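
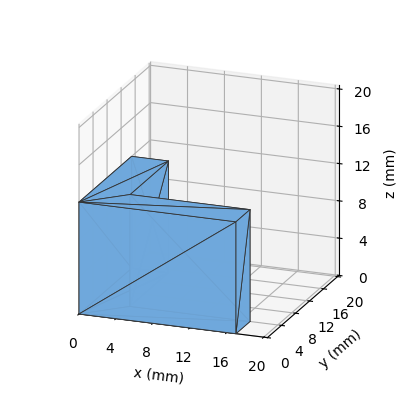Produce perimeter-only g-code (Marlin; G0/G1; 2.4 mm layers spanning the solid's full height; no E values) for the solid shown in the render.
Reading the render: the shape is an L-shaped prism: outer 17 × 15 mm, arm thicknesses ≈ 4 mm (horizontal) and 4 mm (vertical), extruded 12 mm in z (dimensions read to the nearest mm from the axis ticks). For the g-code, the solid's height is divided into equal slices at the stated Δz and each level perimeter traced with G1 moves after a G0 lift.

; perimeter-only toolpath
G21 ; units = mm
G90 ; absolute positioning
G28 ; home
; layer 1
G0 Z2.4
G0 X0.0 Y0.0
G1 X17.0 Y0.0
G1 X17.0 Y4.0
G1 X4.0 Y4.0
G1 X4.0 Y15.0
G1 X0.0 Y15.0
G1 X0.0 Y0.0
; layer 2
G0 Z4.8
G0 X0.0 Y0.0
G1 X17.0 Y0.0
G1 X17.0 Y4.0
G1 X4.0 Y4.0
G1 X4.0 Y15.0
G1 X0.0 Y15.0
G1 X0.0 Y0.0
; layer 3
G0 Z7.2
G0 X0.0 Y0.0
G1 X17.0 Y0.0
G1 X17.0 Y4.0
G1 X4.0 Y4.0
G1 X4.0 Y15.0
G1 X0.0 Y15.0
G1 X0.0 Y0.0
; layer 4
G0 Z9.6
G0 X0.0 Y0.0
G1 X17.0 Y0.0
G1 X17.0 Y4.0
G1 X4.0 Y4.0
G1 X4.0 Y15.0
G1 X0.0 Y15.0
G1 X0.0 Y0.0
; layer 5
G0 Z12.0
G0 X0.0 Y0.0
G1 X17.0 Y0.0
G1 X17.0 Y4.0
G1 X4.0 Y4.0
G1 X4.0 Y15.0
G1 X0.0 Y15.0
G1 X0.0 Y0.0
M2 ; end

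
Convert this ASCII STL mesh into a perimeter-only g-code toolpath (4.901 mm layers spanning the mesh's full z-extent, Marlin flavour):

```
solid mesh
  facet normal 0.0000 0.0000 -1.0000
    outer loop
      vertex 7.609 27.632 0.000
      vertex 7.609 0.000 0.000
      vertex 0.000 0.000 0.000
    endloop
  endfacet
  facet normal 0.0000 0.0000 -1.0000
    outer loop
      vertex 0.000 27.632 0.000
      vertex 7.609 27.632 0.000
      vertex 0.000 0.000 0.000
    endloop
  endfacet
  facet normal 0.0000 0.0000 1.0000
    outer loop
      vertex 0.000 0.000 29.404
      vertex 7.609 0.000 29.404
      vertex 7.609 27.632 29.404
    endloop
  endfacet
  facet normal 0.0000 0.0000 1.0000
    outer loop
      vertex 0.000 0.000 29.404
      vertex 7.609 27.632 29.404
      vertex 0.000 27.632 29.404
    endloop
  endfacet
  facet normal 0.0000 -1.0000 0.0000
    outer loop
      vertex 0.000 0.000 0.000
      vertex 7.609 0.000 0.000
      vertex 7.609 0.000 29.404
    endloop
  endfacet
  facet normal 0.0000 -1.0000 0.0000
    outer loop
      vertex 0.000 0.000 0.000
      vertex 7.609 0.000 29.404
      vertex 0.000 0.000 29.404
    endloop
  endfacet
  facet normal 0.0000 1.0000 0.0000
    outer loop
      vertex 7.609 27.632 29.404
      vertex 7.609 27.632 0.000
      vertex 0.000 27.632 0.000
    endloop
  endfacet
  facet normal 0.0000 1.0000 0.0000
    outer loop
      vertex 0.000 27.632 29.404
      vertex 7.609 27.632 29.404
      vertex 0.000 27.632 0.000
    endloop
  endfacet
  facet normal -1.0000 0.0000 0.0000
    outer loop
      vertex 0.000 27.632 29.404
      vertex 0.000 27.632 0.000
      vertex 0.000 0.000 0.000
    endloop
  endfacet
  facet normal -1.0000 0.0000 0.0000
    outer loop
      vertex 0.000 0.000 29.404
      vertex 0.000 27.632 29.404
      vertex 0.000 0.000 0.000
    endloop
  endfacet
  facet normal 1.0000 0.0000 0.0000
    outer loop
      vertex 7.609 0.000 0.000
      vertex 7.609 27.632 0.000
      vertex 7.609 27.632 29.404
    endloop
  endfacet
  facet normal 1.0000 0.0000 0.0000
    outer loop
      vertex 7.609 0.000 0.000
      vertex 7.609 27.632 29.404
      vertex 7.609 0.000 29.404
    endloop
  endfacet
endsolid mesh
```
; perimeter-only toolpath
G21 ; units = mm
G90 ; absolute positioning
G28 ; home
; layer 1
G0 Z4.901
G0 X0.000 Y0.000
G1 X7.609 Y0.000
G1 X7.609 Y27.632
G1 X0.000 Y27.632
G1 X0.000 Y0.000
; layer 2
G0 Z9.801
G0 X0.000 Y0.000
G1 X7.609 Y0.000
G1 X7.609 Y27.632
G1 X0.000 Y27.632
G1 X0.000 Y0.000
; layer 3
G0 Z14.702
G0 X0.000 Y0.000
G1 X7.609 Y0.000
G1 X7.609 Y27.632
G1 X0.000 Y27.632
G1 X0.000 Y0.000
; layer 4
G0 Z19.603
G0 X0.000 Y0.000
G1 X7.609 Y0.000
G1 X7.609 Y27.632
G1 X0.000 Y27.632
G1 X0.000 Y0.000
; layer 5
G0 Z24.503
G0 X0.000 Y0.000
G1 X7.609 Y0.000
G1 X7.609 Y27.632
G1 X0.000 Y27.632
G1 X0.000 Y0.000
; layer 6
G0 Z29.404
G0 X0.000 Y0.000
G1 X7.609 Y0.000
G1 X7.609 Y27.632
G1 X0.000 Y27.632
G1 X0.000 Y0.000
M2 ; end

The solid is a rectangular box, roughly 7.61 × 27.6 mm footprint and 29.4 mm tall. Slicing at Δz = 4.901 mm — 6 equal slices spanning the solid's height, so layer i sits at z = i·h/6 — gives 6 non-empty perimeters. Each is a 4-segment closed polygon; G0 lifts to the layer z and rapids to the start vertex, then G1 traces the edges.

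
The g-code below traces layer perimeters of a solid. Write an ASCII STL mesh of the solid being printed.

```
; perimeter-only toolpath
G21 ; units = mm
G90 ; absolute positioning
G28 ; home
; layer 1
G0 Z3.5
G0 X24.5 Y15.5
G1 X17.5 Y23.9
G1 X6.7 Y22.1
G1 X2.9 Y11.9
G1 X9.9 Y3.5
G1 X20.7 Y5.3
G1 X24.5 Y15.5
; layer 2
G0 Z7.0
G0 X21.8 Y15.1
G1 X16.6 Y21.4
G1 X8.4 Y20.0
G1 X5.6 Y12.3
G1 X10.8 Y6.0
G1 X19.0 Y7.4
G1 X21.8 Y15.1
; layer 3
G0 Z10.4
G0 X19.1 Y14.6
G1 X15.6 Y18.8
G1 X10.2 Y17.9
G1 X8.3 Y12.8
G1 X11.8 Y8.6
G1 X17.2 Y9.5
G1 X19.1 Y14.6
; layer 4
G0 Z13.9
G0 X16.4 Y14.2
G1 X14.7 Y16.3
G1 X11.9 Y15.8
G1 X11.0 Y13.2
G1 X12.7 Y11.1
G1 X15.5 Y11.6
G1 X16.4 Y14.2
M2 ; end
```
solid part
  facet normal 0.0000 0.0000 -1.0000
    outer loop
      vertex 4.9 24.2 0.0
      vertex 18.5 26.5 0.0
      vertex 27.2 16.0 0.0
    endloop
  endfacet
  facet normal 0.0000 0.0000 -1.0000
    outer loop
      vertex 0.2 11.4 0.0
      vertex 4.9 24.2 0.0
      vertex 27.2 16.0 0.0
    endloop
  endfacet
  facet normal 0.0000 0.0000 -1.0000
    outer loop
      vertex 8.9 0.9 0.0
      vertex 0.2 11.4 0.0
      vertex 27.2 16.0 0.0
    endloop
  endfacet
  facet normal 0.0000 0.0000 -1.0000
    outer loop
      vertex 22.5 3.2 0.0
      vertex 8.9 0.9 0.0
      vertex 27.2 16.0 0.0
    endloop
  endfacet
  facet normal 0.6362 0.5272 0.5633
    outer loop
      vertex 27.2 16.0 0.0
      vertex 18.5 26.5 0.0
      vertex 13.7 13.7 17.4
    endloop
  endfacet
  facet normal -0.1379 0.8156 0.5619
    outer loop
      vertex 18.5 26.5 0.0
      vertex 4.9 24.2 0.0
      vertex 13.7 13.7 17.4
    endloop
  endfacet
  facet normal -0.7753 0.2847 0.5639
    outer loop
      vertex 4.9 24.2 0.0
      vertex 0.2 11.4 0.0
      vertex 13.7 13.7 17.4
    endloop
  endfacet
  facet normal -0.6362 -0.5272 0.5633
    outer loop
      vertex 0.2 11.4 0.0
      vertex 8.9 0.9 0.0
      vertex 13.7 13.7 17.4
    endloop
  endfacet
  facet normal 0.1379 -0.8156 0.5619
    outer loop
      vertex 8.9 0.9 0.0
      vertex 22.5 3.2 0.0
      vertex 13.7 13.7 17.4
    endloop
  endfacet
  facet normal 0.7753 -0.2847 0.5639
    outer loop
      vertex 22.5 3.2 0.0
      vertex 27.2 16.0 0.0
      vertex 13.7 13.7 17.4
    endloop
  endfacet
endsolid part

The G0 Z moves step by Δz≈3.5 mm. The G1 loops shrink linearly with z, so the solid tapers from its base footprint up to z≈17.4. Closing with a flat bottom cap and the tapered top and triangulating gives 10 facets — a regular 6-sided pyramid, base circumscribed radius ≈ 13.7 mm, apex at z ≈ 17.4 mm.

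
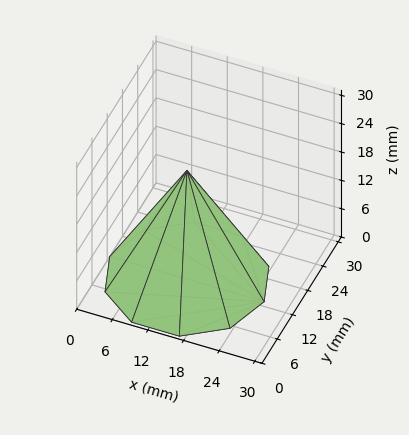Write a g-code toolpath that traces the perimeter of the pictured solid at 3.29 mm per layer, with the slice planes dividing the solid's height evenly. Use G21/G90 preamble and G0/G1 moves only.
Reading the render: the shape is a regular 10-sided pyramid, base circumscribed radius ≈ 13 mm, apex at z ≈ 23 mm (dimensions read to the nearest mm from the axis ticks). For the g-code, the solid's height is divided into equal slices at the stated Δz and each level perimeter traced with G1 moves after a G0 lift.

; perimeter-only toolpath
G21 ; units = mm
G90 ; absolute positioning
G28 ; home
; layer 1
G0 Z3.29
G0 X24.14 Y13.00
G1 X22.02 Y19.55
G1 X16.45 Y23.59
G1 X9.55 Y23.59
G1 X3.98 Y19.55
G1 X1.86 Y13.00
G1 X3.98 Y6.45
G1 X9.55 Y2.41
G1 X16.45 Y2.41
G1 X22.02 Y6.45
G1 X24.14 Y13.00
; layer 2
G0 Z6.57
G0 X22.29 Y13.00
G1 X20.51 Y18.46
G1 X15.87 Y21.83
G1 X10.13 Y21.83
G1 X5.49 Y18.46
G1 X3.71 Y13.00
G1 X5.49 Y7.54
G1 X10.13 Y4.17
G1 X15.87 Y4.17
G1 X20.51 Y7.54
G1 X22.29 Y13.00
; layer 3
G0 Z9.86
G0 X20.43 Y13.00
G1 X19.01 Y17.37
G1 X15.30 Y20.06
G1 X10.70 Y20.06
G1 X6.99 Y17.37
G1 X5.57 Y13.00
G1 X6.99 Y8.63
G1 X10.70 Y5.94
G1 X15.30 Y5.94
G1 X19.01 Y8.63
G1 X20.43 Y13.00
; layer 4
G0 Z13.14
G0 X18.57 Y13.00
G1 X17.51 Y16.27
G1 X14.72 Y18.30
G1 X11.28 Y18.30
G1 X8.49 Y16.27
G1 X7.43 Y13.00
G1 X8.49 Y9.73
G1 X11.28 Y7.70
G1 X14.72 Y7.70
G1 X17.51 Y9.73
G1 X18.57 Y13.00
; layer 5
G0 Z16.43
G0 X16.71 Y13.00
G1 X16.01 Y15.18
G1 X14.15 Y16.53
G1 X11.85 Y16.53
G1 X9.99 Y15.18
G1 X9.29 Y13.00
G1 X9.99 Y10.82
G1 X11.85 Y9.47
G1 X14.15 Y9.47
G1 X16.01 Y10.82
G1 X16.71 Y13.00
; layer 6
G0 Z19.71
G0 X14.86 Y13.00
G1 X14.50 Y14.09
G1 X13.57 Y14.77
G1 X12.43 Y14.77
G1 X11.50 Y14.09
G1 X11.14 Y13.00
G1 X11.50 Y11.91
G1 X12.43 Y11.23
G1 X13.57 Y11.23
G1 X14.50 Y11.91
G1 X14.86 Y13.00
M2 ; end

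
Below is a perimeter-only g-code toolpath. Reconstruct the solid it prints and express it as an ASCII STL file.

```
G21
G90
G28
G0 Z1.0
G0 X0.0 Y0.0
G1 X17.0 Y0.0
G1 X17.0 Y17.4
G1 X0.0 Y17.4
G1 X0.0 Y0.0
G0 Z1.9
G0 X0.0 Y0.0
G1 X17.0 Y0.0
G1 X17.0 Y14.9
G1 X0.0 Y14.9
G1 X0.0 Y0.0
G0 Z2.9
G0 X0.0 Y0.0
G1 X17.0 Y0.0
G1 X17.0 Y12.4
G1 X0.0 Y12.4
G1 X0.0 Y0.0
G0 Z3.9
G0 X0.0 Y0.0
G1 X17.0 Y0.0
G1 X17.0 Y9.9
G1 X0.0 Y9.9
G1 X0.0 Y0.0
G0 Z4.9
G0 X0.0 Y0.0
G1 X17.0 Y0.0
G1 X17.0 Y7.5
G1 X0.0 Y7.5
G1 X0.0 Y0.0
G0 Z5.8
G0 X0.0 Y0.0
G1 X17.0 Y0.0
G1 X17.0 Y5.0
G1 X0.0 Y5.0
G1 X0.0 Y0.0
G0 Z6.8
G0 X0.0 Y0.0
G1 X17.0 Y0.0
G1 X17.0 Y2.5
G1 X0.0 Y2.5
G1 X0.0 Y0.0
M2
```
solid part
  facet normal 0.0000 0.0000 -1.0000
    outer loop
      vertex 17.0 19.9 0.0
      vertex 17.0 0.0 0.0
      vertex 0.0 0.0 0.0
    endloop
  endfacet
  facet normal 0.0000 0.0000 -1.0000
    outer loop
      vertex 0.0 19.9 0.0
      vertex 17.0 19.9 0.0
      vertex 0.0 0.0 0.0
    endloop
  endfacet
  facet normal 0.0000 -1.0000 0.0000
    outer loop
      vertex 0.0 0.0 0.0
      vertex 17.0 0.0 0.0
      vertex 17.0 0.0 7.8
    endloop
  endfacet
  facet normal 0.0000 -1.0000 0.0000
    outer loop
      vertex 0.0 0.0 0.0
      vertex 17.0 0.0 7.8
      vertex 0.0 0.0 7.8
    endloop
  endfacet
  facet normal 0.0000 0.3649 0.9310
    outer loop
      vertex 0.0 0.0 7.8
      vertex 17.0 0.0 7.8
      vertex 17.0 19.9 0.0
    endloop
  endfacet
  facet normal 0.0000 0.3649 0.9310
    outer loop
      vertex 0.0 0.0 7.8
      vertex 17.0 19.9 0.0
      vertex 0.0 19.9 0.0
    endloop
  endfacet
  facet normal -1.0000 0.0000 0.0000
    outer loop
      vertex 0.0 0.0 7.8
      vertex 0.0 19.9 0.0
      vertex 0.0 0.0 0.0
    endloop
  endfacet
  facet normal 1.0000 0.0000 0.0000
    outer loop
      vertex 17.0 0.0 0.0
      vertex 17.0 19.9 0.0
      vertex 17.0 0.0 7.8
    endloop
  endfacet
endsolid part

The G0 Z moves step by Δz≈1.0 mm. The G1 loops shrink linearly with z, so the solid tapers from its base footprint up to z≈7.8. Closing with a flat bottom cap and the tapered top and triangulating gives 8 facets — a wedge (ramp): 17 × 19.9 mm base, rising to 7.8 mm along the y=0 edge and sloping linearly to z=0 at y=19.9.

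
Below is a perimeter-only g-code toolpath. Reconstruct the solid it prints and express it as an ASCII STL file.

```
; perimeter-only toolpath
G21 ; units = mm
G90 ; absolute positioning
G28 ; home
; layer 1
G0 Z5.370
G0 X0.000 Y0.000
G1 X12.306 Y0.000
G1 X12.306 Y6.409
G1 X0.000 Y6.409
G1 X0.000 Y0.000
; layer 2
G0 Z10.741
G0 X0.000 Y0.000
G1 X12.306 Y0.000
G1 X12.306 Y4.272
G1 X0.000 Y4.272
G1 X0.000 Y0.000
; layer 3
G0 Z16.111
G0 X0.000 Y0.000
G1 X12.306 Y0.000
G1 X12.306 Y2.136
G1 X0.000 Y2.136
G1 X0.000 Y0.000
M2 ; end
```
solid part
  facet normal 0.0000 0.0000 -1.0000
    outer loop
      vertex 12.306 8.545 0.000
      vertex 12.306 0.000 0.000
      vertex 0.000 0.000 0.000
    endloop
  endfacet
  facet normal 0.0000 0.0000 -1.0000
    outer loop
      vertex 0.000 8.545 0.000
      vertex 12.306 8.545 0.000
      vertex 0.000 0.000 0.000
    endloop
  endfacet
  facet normal 0.0000 -1.0000 0.0000
    outer loop
      vertex 0.000 0.000 0.000
      vertex 12.306 0.000 0.000
      vertex 12.306 0.000 21.481
    endloop
  endfacet
  facet normal 0.0000 -1.0000 0.0000
    outer loop
      vertex 0.000 0.000 0.000
      vertex 12.306 0.000 21.481
      vertex 0.000 0.000 21.481
    endloop
  endfacet
  facet normal 0.0000 0.9292 0.3696
    outer loop
      vertex 0.000 0.000 21.481
      vertex 12.306 0.000 21.481
      vertex 12.306 8.545 0.000
    endloop
  endfacet
  facet normal 0.0000 0.9292 0.3696
    outer loop
      vertex 0.000 0.000 21.481
      vertex 12.306 8.545 0.000
      vertex 0.000 8.545 0.000
    endloop
  endfacet
  facet normal -1.0000 0.0000 0.0000
    outer loop
      vertex 0.000 0.000 21.481
      vertex 0.000 8.545 0.000
      vertex 0.000 0.000 0.000
    endloop
  endfacet
  facet normal 1.0000 0.0000 0.0000
    outer loop
      vertex 12.306 0.000 0.000
      vertex 12.306 8.545 0.000
      vertex 12.306 0.000 21.481
    endloop
  endfacet
endsolid part

The G0 Z moves step by Δz≈5.370 mm. The G1 loops shrink linearly with z, so the solid tapers from its base footprint up to z≈21.5. Closing with a flat bottom cap and the tapered top and triangulating gives 8 facets — a wedge (ramp): 12.3 × 8.54 mm base, rising to 21.5 mm along the y=0 edge and sloping linearly to z=0 at y=8.54.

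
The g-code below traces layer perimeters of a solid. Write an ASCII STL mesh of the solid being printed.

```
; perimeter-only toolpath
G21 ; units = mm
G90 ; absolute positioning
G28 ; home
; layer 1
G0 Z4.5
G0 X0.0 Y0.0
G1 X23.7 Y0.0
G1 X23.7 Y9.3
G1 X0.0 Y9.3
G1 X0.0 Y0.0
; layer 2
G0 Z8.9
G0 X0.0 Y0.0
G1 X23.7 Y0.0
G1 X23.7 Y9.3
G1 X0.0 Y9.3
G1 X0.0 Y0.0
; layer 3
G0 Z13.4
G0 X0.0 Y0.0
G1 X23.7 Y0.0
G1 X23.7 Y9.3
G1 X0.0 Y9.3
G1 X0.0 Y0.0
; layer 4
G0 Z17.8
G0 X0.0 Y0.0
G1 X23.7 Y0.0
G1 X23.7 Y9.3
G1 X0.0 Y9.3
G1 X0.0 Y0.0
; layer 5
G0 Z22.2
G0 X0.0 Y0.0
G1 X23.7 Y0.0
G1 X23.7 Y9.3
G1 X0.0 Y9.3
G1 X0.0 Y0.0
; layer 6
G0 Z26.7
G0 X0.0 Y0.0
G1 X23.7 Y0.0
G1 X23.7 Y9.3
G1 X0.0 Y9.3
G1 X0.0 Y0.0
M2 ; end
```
solid part
  facet normal 0.0000 0.0000 -1.0000
    outer loop
      vertex 23.7 9.3 0.0
      vertex 23.7 0.0 0.0
      vertex 0.0 0.0 0.0
    endloop
  endfacet
  facet normal 0.0000 0.0000 -1.0000
    outer loop
      vertex 0.0 9.3 0.0
      vertex 23.7 9.3 0.0
      vertex 0.0 0.0 0.0
    endloop
  endfacet
  facet normal 0.0000 0.0000 1.0000
    outer loop
      vertex 0.0 0.0 26.7
      vertex 23.7 0.0 26.7
      vertex 23.7 9.3 26.7
    endloop
  endfacet
  facet normal 0.0000 0.0000 1.0000
    outer loop
      vertex 0.0 0.0 26.7
      vertex 23.7 9.3 26.7
      vertex 0.0 9.3 26.7
    endloop
  endfacet
  facet normal 0.0000 -1.0000 0.0000
    outer loop
      vertex 0.0 0.0 0.0
      vertex 23.7 0.0 0.0
      vertex 23.7 0.0 26.7
    endloop
  endfacet
  facet normal 0.0000 -1.0000 0.0000
    outer loop
      vertex 0.0 0.0 0.0
      vertex 23.7 0.0 26.7
      vertex 0.0 0.0 26.7
    endloop
  endfacet
  facet normal 0.0000 1.0000 0.0000
    outer loop
      vertex 23.7 9.3 26.7
      vertex 23.7 9.3 0.0
      vertex 0.0 9.3 0.0
    endloop
  endfacet
  facet normal 0.0000 1.0000 0.0000
    outer loop
      vertex 0.0 9.3 26.7
      vertex 23.7 9.3 26.7
      vertex 0.0 9.3 0.0
    endloop
  endfacet
  facet normal -1.0000 0.0000 0.0000
    outer loop
      vertex 0.0 9.3 26.7
      vertex 0.0 9.3 0.0
      vertex 0.0 0.0 0.0
    endloop
  endfacet
  facet normal -1.0000 0.0000 0.0000
    outer loop
      vertex 0.0 0.0 26.7
      vertex 0.0 9.3 26.7
      vertex 0.0 0.0 0.0
    endloop
  endfacet
  facet normal 1.0000 0.0000 0.0000
    outer loop
      vertex 23.7 0.0 0.0
      vertex 23.7 9.3 0.0
      vertex 23.7 9.3 26.7
    endloop
  endfacet
  facet normal 1.0000 0.0000 0.0000
    outer loop
      vertex 23.7 0.0 0.0
      vertex 23.7 9.3 26.7
      vertex 23.7 0.0 26.7
    endloop
  endfacet
endsolid part

The G0 Z moves step by Δz≈4.5 mm. Every layer's G1 loop is the same polygon, so the solid is a straight extrusion of it from z=0 to z≈26.7. Closing with flat bottom and top caps and triangulating gives 12 facets — a rectangular box, roughly 23.7 × 9.3 mm footprint and 26.7 mm tall.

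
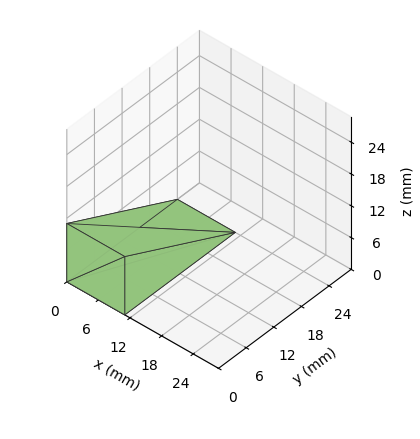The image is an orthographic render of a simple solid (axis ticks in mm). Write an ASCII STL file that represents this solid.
Reading the render: the shape is a wedge (ramp): 11 × 24 mm base, rising to 11 mm along the y=0 edge and sloping linearly to z=0 at y=24 (dimensions read to the nearest mm from the axis ticks). For the STL, each face is triangulated and given an outward normal.

solid part
  facet normal 0.0000 0.0000 -1.0000
    outer loop
      vertex 11.000 24.000 0.000
      vertex 11.000 0.000 0.000
      vertex 0.000 0.000 0.000
    endloop
  endfacet
  facet normal 0.0000 0.0000 -1.0000
    outer loop
      vertex 0.000 24.000 0.000
      vertex 11.000 24.000 0.000
      vertex 0.000 0.000 0.000
    endloop
  endfacet
  facet normal 0.0000 -1.0000 0.0000
    outer loop
      vertex 0.000 0.000 0.000
      vertex 11.000 0.000 0.000
      vertex 11.000 0.000 11.000
    endloop
  endfacet
  facet normal 0.0000 -1.0000 0.0000
    outer loop
      vertex 0.000 0.000 0.000
      vertex 11.000 0.000 11.000
      vertex 0.000 0.000 11.000
    endloop
  endfacet
  facet normal 0.0000 0.4167 0.9091
    outer loop
      vertex 0.000 0.000 11.000
      vertex 11.000 0.000 11.000
      vertex 11.000 24.000 0.000
    endloop
  endfacet
  facet normal 0.0000 0.4167 0.9091
    outer loop
      vertex 0.000 0.000 11.000
      vertex 11.000 24.000 0.000
      vertex 0.000 24.000 0.000
    endloop
  endfacet
  facet normal -1.0000 0.0000 0.0000
    outer loop
      vertex 0.000 0.000 11.000
      vertex 0.000 24.000 0.000
      vertex 0.000 0.000 0.000
    endloop
  endfacet
  facet normal 1.0000 0.0000 0.0000
    outer loop
      vertex 11.000 0.000 0.000
      vertex 11.000 24.000 0.000
      vertex 11.000 0.000 11.000
    endloop
  endfacet
endsolid part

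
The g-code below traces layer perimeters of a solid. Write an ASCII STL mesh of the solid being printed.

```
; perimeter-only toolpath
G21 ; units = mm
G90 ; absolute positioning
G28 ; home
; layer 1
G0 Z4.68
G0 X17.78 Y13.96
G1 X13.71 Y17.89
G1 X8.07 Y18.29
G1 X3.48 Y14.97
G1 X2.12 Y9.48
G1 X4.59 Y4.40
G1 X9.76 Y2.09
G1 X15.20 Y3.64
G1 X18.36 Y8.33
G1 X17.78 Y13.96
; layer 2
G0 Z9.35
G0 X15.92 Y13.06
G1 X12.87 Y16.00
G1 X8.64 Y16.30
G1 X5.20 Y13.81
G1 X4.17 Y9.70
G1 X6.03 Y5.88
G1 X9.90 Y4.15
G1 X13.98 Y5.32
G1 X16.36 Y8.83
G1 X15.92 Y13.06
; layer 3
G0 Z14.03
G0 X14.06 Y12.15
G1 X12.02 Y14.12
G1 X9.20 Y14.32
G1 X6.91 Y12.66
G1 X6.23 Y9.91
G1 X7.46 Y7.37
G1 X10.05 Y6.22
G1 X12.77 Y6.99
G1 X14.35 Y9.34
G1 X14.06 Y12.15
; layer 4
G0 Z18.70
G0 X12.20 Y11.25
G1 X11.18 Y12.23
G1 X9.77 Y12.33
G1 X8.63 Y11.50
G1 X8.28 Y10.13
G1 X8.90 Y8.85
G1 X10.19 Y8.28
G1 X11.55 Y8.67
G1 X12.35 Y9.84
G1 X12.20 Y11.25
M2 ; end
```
solid part
  facet normal 0.0000 0.0000 -1.0000
    outer loop
      vertex 7.50 20.28 0.00
      vertex 14.55 19.78 0.00
      vertex 19.64 14.87 0.00
    endloop
  endfacet
  facet normal 0.0000 0.0000 -1.0000
    outer loop
      vertex 1.77 16.13 0.00
      vertex 7.50 20.28 0.00
      vertex 19.64 14.87 0.00
    endloop
  endfacet
  facet normal 0.0000 0.0000 -1.0000
    outer loop
      vertex 0.06 9.27 0.00
      vertex 1.77 16.13 0.00
      vertex 19.64 14.87 0.00
    endloop
  endfacet
  facet normal 0.0000 0.0000 -1.0000
    outer loop
      vertex 3.15 2.91 0.00
      vertex 0.06 9.27 0.00
      vertex 19.64 14.87 0.00
    endloop
  endfacet
  facet normal 0.0000 0.0000 -1.0000
    outer loop
      vertex 9.61 0.03 0.00
      vertex 3.15 2.91 0.00
      vertex 19.64 14.87 0.00
    endloop
  endfacet
  facet normal 0.0000 0.0000 -1.0000
    outer loop
      vertex 16.41 1.97 0.00
      vertex 9.61 0.03 0.00
      vertex 19.64 14.87 0.00
    endloop
  endfacet
  facet normal 0.0000 0.0000 -1.0000
    outer loop
      vertex 20.37 7.83 0.00
      vertex 16.41 1.97 0.00
      vertex 19.64 14.87 0.00
    endloop
  endfacet
  facet normal 0.6411 0.6646 0.3838
    outer loop
      vertex 19.64 14.87 0.00
      vertex 14.55 19.78 0.00
      vertex 10.34 10.34 23.38
    endloop
  endfacet
  facet normal 0.0653 0.9211 0.3837
    outer loop
      vertex 14.55 19.78 0.00
      vertex 7.50 20.28 0.00
      vertex 10.34 10.34 23.38
    endloop
  endfacet
  facet normal -0.5417 0.7479 0.3838
    outer loop
      vertex 7.50 20.28 0.00
      vertex 1.77 16.13 0.00
      vertex 10.34 10.34 23.38
    endloop
  endfacet
  facet normal -0.8960 0.2234 0.3838
    outer loop
      vertex 1.77 16.13 0.00
      vertex 0.06 9.27 0.00
      vertex 10.34 10.34 23.38
    endloop
  endfacet
  facet normal -0.8306 -0.4036 0.3837
    outer loop
      vertex 0.06 9.27 0.00
      vertex 3.15 2.91 0.00
      vertex 10.34 10.34 23.38
    endloop
  endfacet
  facet normal -0.3760 -0.8434 0.3837
    outer loop
      vertex 3.15 2.91 0.00
      vertex 9.61 0.03 0.00
      vertex 10.34 10.34 23.38
    endloop
  endfacet
  facet normal 0.2533 -0.8880 0.3837
    outer loop
      vertex 9.61 0.03 0.00
      vertex 16.41 1.97 0.00
      vertex 10.34 10.34 23.38
    endloop
  endfacet
  facet normal 0.7651 -0.5170 0.3837
    outer loop
      vertex 16.41 1.97 0.00
      vertex 20.37 7.83 0.00
      vertex 10.34 10.34 23.38
    endloop
  endfacet
  facet normal 0.9185 0.0952 0.3838
    outer loop
      vertex 20.37 7.83 0.00
      vertex 19.64 14.87 0.00
      vertex 10.34 10.34 23.38
    endloop
  endfacet
endsolid part

The G0 Z moves step by Δz≈4.68 mm. The G1 loops shrink linearly with z, so the solid tapers from its base footprint up to z≈23.4. Closing with a flat bottom cap and the tapered top and triangulating gives 16 facets — a regular 9-sided pyramid, base circumscribed radius ≈ 10.3 mm, apex at z ≈ 23.4 mm.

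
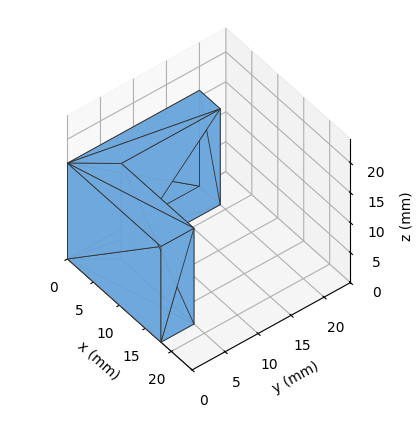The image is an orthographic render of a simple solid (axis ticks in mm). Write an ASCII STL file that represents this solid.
Reading the render: the shape is an L-shaped prism: outer 18 × 20 mm, arm thicknesses ≈ 5 mm (horizontal) and 4 mm (vertical), extruded 16 mm in z (dimensions read to the nearest mm from the axis ticks). For the STL, each face is triangulated and given an outward normal.

solid part
  facet normal 0.0000 0.0000 -1.0000
    outer loop
      vertex 18.0 5.0 0.0
      vertex 18.0 0.0 0.0
      vertex 0.0 0.0 0.0
    endloop
  endfacet
  facet normal 0.0000 0.0000 -1.0000
    outer loop
      vertex 4.0 5.0 0.0
      vertex 18.0 5.0 0.0
      vertex 0.0 0.0 0.0
    endloop
  endfacet
  facet normal 0.0000 0.0000 -1.0000
    outer loop
      vertex 4.0 20.0 0.0
      vertex 4.0 5.0 0.0
      vertex 0.0 0.0 0.0
    endloop
  endfacet
  facet normal 0.0000 0.0000 -1.0000
    outer loop
      vertex 0.0 20.0 0.0
      vertex 4.0 20.0 0.0
      vertex 0.0 0.0 0.0
    endloop
  endfacet
  facet normal 0.0000 0.0000 1.0000
    outer loop
      vertex 0.0 0.0 16.0
      vertex 18.0 0.0 16.0
      vertex 18.0 5.0 16.0
    endloop
  endfacet
  facet normal 0.0000 0.0000 1.0000
    outer loop
      vertex 0.0 0.0 16.0
      vertex 18.0 5.0 16.0
      vertex 4.0 5.0 16.0
    endloop
  endfacet
  facet normal 0.0000 0.0000 1.0000
    outer loop
      vertex 0.0 0.0 16.0
      vertex 4.0 5.0 16.0
      vertex 4.0 20.0 16.0
    endloop
  endfacet
  facet normal 0.0000 0.0000 1.0000
    outer loop
      vertex 0.0 0.0 16.0
      vertex 4.0 20.0 16.0
      vertex 0.0 20.0 16.0
    endloop
  endfacet
  facet normal 0.0000 -1.0000 0.0000
    outer loop
      vertex 0.0 0.0 0.0
      vertex 18.0 0.0 0.0
      vertex 18.0 0.0 16.0
    endloop
  endfacet
  facet normal 0.0000 -1.0000 0.0000
    outer loop
      vertex 0.0 0.0 0.0
      vertex 18.0 0.0 16.0
      vertex 0.0 0.0 16.0
    endloop
  endfacet
  facet normal 1.0000 0.0000 0.0000
    outer loop
      vertex 18.0 0.0 0.0
      vertex 18.0 5.0 0.0
      vertex 18.0 5.0 16.0
    endloop
  endfacet
  facet normal 1.0000 0.0000 0.0000
    outer loop
      vertex 18.0 0.0 0.0
      vertex 18.0 5.0 16.0
      vertex 18.0 0.0 16.0
    endloop
  endfacet
  facet normal 0.0000 1.0000 0.0000
    outer loop
      vertex 18.0 5.0 0.0
      vertex 4.0 5.0 0.0
      vertex 4.0 5.0 16.0
    endloop
  endfacet
  facet normal 0.0000 1.0000 0.0000
    outer loop
      vertex 18.0 5.0 0.0
      vertex 4.0 5.0 16.0
      vertex 18.0 5.0 16.0
    endloop
  endfacet
  facet normal 1.0000 0.0000 0.0000
    outer loop
      vertex 4.0 5.0 0.0
      vertex 4.0 20.0 0.0
      vertex 4.0 20.0 16.0
    endloop
  endfacet
  facet normal 1.0000 0.0000 0.0000
    outer loop
      vertex 4.0 5.0 0.0
      vertex 4.0 20.0 16.0
      vertex 4.0 5.0 16.0
    endloop
  endfacet
  facet normal 0.0000 1.0000 0.0000
    outer loop
      vertex 4.0 20.0 0.0
      vertex 0.0 20.0 0.0
      vertex 0.0 20.0 16.0
    endloop
  endfacet
  facet normal 0.0000 1.0000 0.0000
    outer loop
      vertex 4.0 20.0 0.0
      vertex 0.0 20.0 16.0
      vertex 4.0 20.0 16.0
    endloop
  endfacet
  facet normal -1.0000 0.0000 0.0000
    outer loop
      vertex 0.0 20.0 0.0
      vertex 0.0 0.0 0.0
      vertex 0.0 0.0 16.0
    endloop
  endfacet
  facet normal -1.0000 0.0000 0.0000
    outer loop
      vertex 0.0 20.0 0.0
      vertex 0.0 0.0 16.0
      vertex 0.0 20.0 16.0
    endloop
  endfacet
endsolid part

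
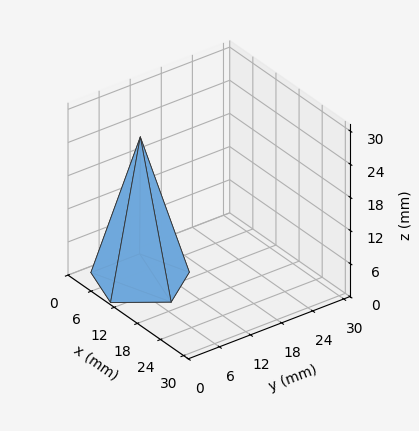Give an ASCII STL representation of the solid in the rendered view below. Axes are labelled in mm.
Reading the render: the shape is a regular 5-sided pyramid, base circumscribed radius ≈ 8 mm, apex at z ≈ 26 mm (dimensions read to the nearest mm from the axis ticks). For the STL, each face is triangulated and given an outward normal.

solid part
  facet normal 0.0000 0.0000 -1.0000
    outer loop
      vertex 1.5 12.7 0.0
      vertex 10.5 15.6 0.0
      vertex 16.0 8.0 0.0
    endloop
  endfacet
  facet normal 0.0000 0.0000 -1.0000
    outer loop
      vertex 1.5 3.3 0.0
      vertex 1.5 12.7 0.0
      vertex 16.0 8.0 0.0
    endloop
  endfacet
  facet normal 0.0000 0.0000 -1.0000
    outer loop
      vertex 10.5 0.4 0.0
      vertex 1.5 3.3 0.0
      vertex 16.0 8.0 0.0
    endloop
  endfacet
  facet normal 0.7861 0.5689 0.2419
    outer loop
      vertex 16.0 8.0 0.0
      vertex 10.5 15.6 0.0
      vertex 8.0 8.0 26.0
    endloop
  endfacet
  facet normal -0.2976 0.9237 0.2414
    outer loop
      vertex 10.5 15.6 0.0
      vertex 1.5 12.7 0.0
      vertex 8.0 8.0 26.0
    endloop
  endfacet
  facet normal -0.9701 0.0000 0.2425
    outer loop
      vertex 1.5 12.7 0.0
      vertex 1.5 3.3 0.0
      vertex 8.0 8.0 26.0
    endloop
  endfacet
  facet normal -0.2976 -0.9237 0.2414
    outer loop
      vertex 1.5 3.3 0.0
      vertex 10.5 0.4 0.0
      vertex 8.0 8.0 26.0
    endloop
  endfacet
  facet normal 0.7861 -0.5689 0.2419
    outer loop
      vertex 10.5 0.4 0.0
      vertex 16.0 8.0 0.0
      vertex 8.0 8.0 26.0
    endloop
  endfacet
endsolid part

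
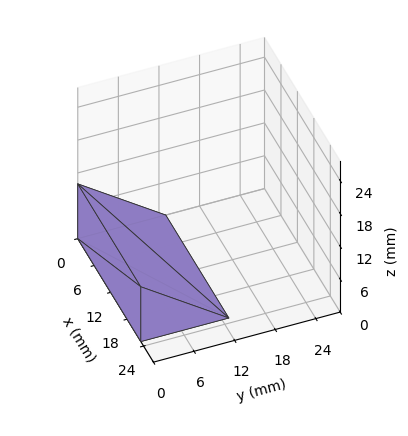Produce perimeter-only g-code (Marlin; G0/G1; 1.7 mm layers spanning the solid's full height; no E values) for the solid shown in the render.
Reading the render: the shape is a wedge (ramp): 23 × 13 mm base, rising to 10 mm along the y=0 edge and sloping linearly to z=0 at y=13 (dimensions read to the nearest mm from the axis ticks). For the g-code, the solid's height is divided into equal slices at the stated Δz and each level perimeter traced with G1 moves after a G0 lift.

; perimeter-only toolpath
G21 ; units = mm
G90 ; absolute positioning
G28 ; home
; layer 1
G0 Z1.7
G0 X0.0 Y0.0
G1 X23.0 Y0.0
G1 X23.0 Y10.8
G1 X0.0 Y10.8
G1 X0.0 Y0.0
; layer 2
G0 Z3.3
G0 X0.0 Y0.0
G1 X23.0 Y0.0
G1 X23.0 Y8.7
G1 X0.0 Y8.7
G1 X0.0 Y0.0
; layer 3
G0 Z5.0
G0 X0.0 Y0.0
G1 X23.0 Y0.0
G1 X23.0 Y6.5
G1 X0.0 Y6.5
G1 X0.0 Y0.0
; layer 4
G0 Z6.7
G0 X0.0 Y0.0
G1 X23.0 Y0.0
G1 X23.0 Y4.3
G1 X0.0 Y4.3
G1 X0.0 Y0.0
; layer 5
G0 Z8.3
G0 X0.0 Y0.0
G1 X23.0 Y0.0
G1 X23.0 Y2.2
G1 X0.0 Y2.2
G1 X0.0 Y0.0
M2 ; end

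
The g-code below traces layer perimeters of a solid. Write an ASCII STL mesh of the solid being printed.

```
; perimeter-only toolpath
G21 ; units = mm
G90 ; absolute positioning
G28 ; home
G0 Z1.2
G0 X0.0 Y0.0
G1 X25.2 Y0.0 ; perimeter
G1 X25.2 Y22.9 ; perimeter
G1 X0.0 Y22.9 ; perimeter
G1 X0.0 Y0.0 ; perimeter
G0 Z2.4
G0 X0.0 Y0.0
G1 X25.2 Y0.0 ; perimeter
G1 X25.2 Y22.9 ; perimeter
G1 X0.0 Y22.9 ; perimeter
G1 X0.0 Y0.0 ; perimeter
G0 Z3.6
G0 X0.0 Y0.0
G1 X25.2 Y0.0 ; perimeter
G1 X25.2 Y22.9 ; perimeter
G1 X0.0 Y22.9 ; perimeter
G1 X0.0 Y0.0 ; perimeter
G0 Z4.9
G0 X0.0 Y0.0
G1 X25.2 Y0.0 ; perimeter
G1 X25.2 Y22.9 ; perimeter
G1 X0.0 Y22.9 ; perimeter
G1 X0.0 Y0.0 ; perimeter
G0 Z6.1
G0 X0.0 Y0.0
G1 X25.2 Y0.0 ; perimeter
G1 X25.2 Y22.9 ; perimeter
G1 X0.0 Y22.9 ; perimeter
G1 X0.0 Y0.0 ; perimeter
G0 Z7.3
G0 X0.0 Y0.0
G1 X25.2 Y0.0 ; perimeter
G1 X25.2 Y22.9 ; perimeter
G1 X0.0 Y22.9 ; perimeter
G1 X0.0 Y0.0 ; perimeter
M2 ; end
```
solid part
  facet normal 0.0000 0.0000 -1.0000
    outer loop
      vertex 25.2 22.9 0.0
      vertex 25.2 0.0 0.0
      vertex 0.0 0.0 0.0
    endloop
  endfacet
  facet normal 0.0000 0.0000 -1.0000
    outer loop
      vertex 0.0 22.9 0.0
      vertex 25.2 22.9 0.0
      vertex 0.0 0.0 0.0
    endloop
  endfacet
  facet normal 0.0000 0.0000 1.0000
    outer loop
      vertex 0.0 0.0 7.3
      vertex 25.2 0.0 7.3
      vertex 25.2 22.9 7.3
    endloop
  endfacet
  facet normal 0.0000 0.0000 1.0000
    outer loop
      vertex 0.0 0.0 7.3
      vertex 25.2 22.9 7.3
      vertex 0.0 22.9 7.3
    endloop
  endfacet
  facet normal 0.0000 -1.0000 0.0000
    outer loop
      vertex 0.0 0.0 0.0
      vertex 25.2 0.0 0.0
      vertex 25.2 0.0 7.3
    endloop
  endfacet
  facet normal 0.0000 -1.0000 0.0000
    outer loop
      vertex 0.0 0.0 0.0
      vertex 25.2 0.0 7.3
      vertex 0.0 0.0 7.3
    endloop
  endfacet
  facet normal 0.0000 1.0000 0.0000
    outer loop
      vertex 25.2 22.9 7.3
      vertex 25.2 22.9 0.0
      vertex 0.0 22.9 0.0
    endloop
  endfacet
  facet normal 0.0000 1.0000 0.0000
    outer loop
      vertex 0.0 22.9 7.3
      vertex 25.2 22.9 7.3
      vertex 0.0 22.9 0.0
    endloop
  endfacet
  facet normal -1.0000 0.0000 0.0000
    outer loop
      vertex 0.0 22.9 7.3
      vertex 0.0 22.9 0.0
      vertex 0.0 0.0 0.0
    endloop
  endfacet
  facet normal -1.0000 0.0000 0.0000
    outer loop
      vertex 0.0 0.0 7.3
      vertex 0.0 22.9 7.3
      vertex 0.0 0.0 0.0
    endloop
  endfacet
  facet normal 1.0000 0.0000 0.0000
    outer loop
      vertex 25.2 0.0 0.0
      vertex 25.2 22.9 0.0
      vertex 25.2 22.9 7.3
    endloop
  endfacet
  facet normal 1.0000 0.0000 0.0000
    outer loop
      vertex 25.2 0.0 0.0
      vertex 25.2 22.9 7.3
      vertex 25.2 0.0 7.3
    endloop
  endfacet
endsolid part

The G0 Z moves step by Δz≈1.2 mm. Every layer's G1 loop is the same polygon, so the solid is a straight extrusion of it from z=0 to z≈7.3. Closing with flat bottom and top caps and triangulating gives 12 facets — a rectangular box, roughly 25.2 × 22.9 mm footprint and 7.3 mm tall.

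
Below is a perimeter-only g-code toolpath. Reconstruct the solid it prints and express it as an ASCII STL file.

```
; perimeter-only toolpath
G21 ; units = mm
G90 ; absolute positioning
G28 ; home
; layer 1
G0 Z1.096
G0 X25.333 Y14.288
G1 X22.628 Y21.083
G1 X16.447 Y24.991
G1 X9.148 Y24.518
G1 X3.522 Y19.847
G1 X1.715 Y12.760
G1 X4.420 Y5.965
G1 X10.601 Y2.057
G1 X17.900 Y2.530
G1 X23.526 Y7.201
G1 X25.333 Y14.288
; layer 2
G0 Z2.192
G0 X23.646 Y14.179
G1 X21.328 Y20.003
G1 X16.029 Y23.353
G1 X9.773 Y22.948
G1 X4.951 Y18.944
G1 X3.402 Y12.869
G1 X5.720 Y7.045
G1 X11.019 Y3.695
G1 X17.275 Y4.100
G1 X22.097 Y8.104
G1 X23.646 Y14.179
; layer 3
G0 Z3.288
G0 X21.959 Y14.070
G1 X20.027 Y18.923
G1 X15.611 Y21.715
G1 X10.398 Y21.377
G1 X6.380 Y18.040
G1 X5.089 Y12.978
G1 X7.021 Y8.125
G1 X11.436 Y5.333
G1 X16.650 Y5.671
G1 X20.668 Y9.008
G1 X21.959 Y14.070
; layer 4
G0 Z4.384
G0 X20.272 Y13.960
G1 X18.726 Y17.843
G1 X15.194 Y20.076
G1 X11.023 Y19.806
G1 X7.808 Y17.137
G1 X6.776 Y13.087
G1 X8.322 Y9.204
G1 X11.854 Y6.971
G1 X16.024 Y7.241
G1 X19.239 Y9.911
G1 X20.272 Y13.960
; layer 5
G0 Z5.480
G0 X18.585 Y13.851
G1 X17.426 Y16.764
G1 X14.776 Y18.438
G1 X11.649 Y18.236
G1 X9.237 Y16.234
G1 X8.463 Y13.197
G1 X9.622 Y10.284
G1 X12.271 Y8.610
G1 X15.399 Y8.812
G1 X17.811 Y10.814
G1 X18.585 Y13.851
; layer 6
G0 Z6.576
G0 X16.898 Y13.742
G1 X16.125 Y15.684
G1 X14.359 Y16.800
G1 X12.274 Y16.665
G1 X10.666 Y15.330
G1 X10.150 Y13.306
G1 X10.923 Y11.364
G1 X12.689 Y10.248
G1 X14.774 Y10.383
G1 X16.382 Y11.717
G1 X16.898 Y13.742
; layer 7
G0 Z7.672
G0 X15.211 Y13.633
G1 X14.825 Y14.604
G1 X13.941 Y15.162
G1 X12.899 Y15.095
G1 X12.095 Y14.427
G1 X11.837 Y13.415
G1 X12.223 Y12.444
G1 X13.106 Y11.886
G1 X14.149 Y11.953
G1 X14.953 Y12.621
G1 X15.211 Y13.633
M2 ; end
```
solid part
  facet normal 0.0000 0.0000 -1.0000
    outer loop
      vertex 16.864 26.629 0.000
      vertex 23.929 22.163 0.000
      vertex 27.020 14.397 0.000
    endloop
  endfacet
  facet normal 0.0000 0.0000 -1.0000
    outer loop
      vertex 8.523 26.089 0.000
      vertex 16.864 26.629 0.000
      vertex 27.020 14.397 0.000
    endloop
  endfacet
  facet normal 0.0000 0.0000 -1.0000
    outer loop
      vertex 2.093 20.750 0.000
      vertex 8.523 26.089 0.000
      vertex 27.020 14.397 0.000
    endloop
  endfacet
  facet normal 0.0000 0.0000 -1.0000
    outer loop
      vertex 0.028 12.651 0.000
      vertex 2.093 20.750 0.000
      vertex 27.020 14.397 0.000
    endloop
  endfacet
  facet normal 0.0000 0.0000 -1.0000
    outer loop
      vertex 3.119 4.885 0.000
      vertex 0.028 12.651 0.000
      vertex 27.020 14.397 0.000
    endloop
  endfacet
  facet normal 0.0000 0.0000 -1.0000
    outer loop
      vertex 10.184 0.419 0.000
      vertex 3.119 4.885 0.000
      vertex 27.020 14.397 0.000
    endloop
  endfacet
  facet normal 0.0000 0.0000 -1.0000
    outer loop
      vertex 18.525 0.959 0.000
      vertex 10.184 0.419 0.000
      vertex 27.020 14.397 0.000
    endloop
  endfacet
  facet normal 0.0000 0.0000 -1.0000
    outer loop
      vertex 24.955 6.298 0.000
      vertex 18.525 0.959 0.000
      vertex 27.020 14.397 0.000
    endloop
  endfacet
  facet normal 0.5233 0.2083 0.8263
    outer loop
      vertex 27.020 14.397 0.000
      vertex 23.929 22.163 0.000
      vertex 13.524 13.524 8.768
    endloop
  endfacet
  facet normal 0.3010 0.4761 0.8263
    outer loop
      vertex 23.929 22.163 0.000
      vertex 16.864 26.629 0.000
      vertex 13.524 13.524 8.768
    endloop
  endfacet
  facet normal -0.0364 0.5621 0.8263
    outer loop
      vertex 16.864 26.629 0.000
      vertex 8.523 26.089 0.000
      vertex 13.524 13.524 8.768
    endloop
  endfacet
  facet normal -0.3598 0.4334 0.8263
    outer loop
      vertex 8.523 26.089 0.000
      vertex 2.093 20.750 0.000
      vertex 13.524 13.524 8.768
    endloop
  endfacet
  facet normal -0.5458 0.1392 0.8263
    outer loop
      vertex 2.093 20.750 0.000
      vertex 0.028 12.651 0.000
      vertex 13.524 13.524 8.768
    endloop
  endfacet
  facet normal -0.5233 -0.2083 0.8263
    outer loop
      vertex 0.028 12.651 0.000
      vertex 3.119 4.885 0.000
      vertex 13.524 13.524 8.768
    endloop
  endfacet
  facet normal -0.3010 -0.4761 0.8263
    outer loop
      vertex 3.119 4.885 0.000
      vertex 10.184 0.419 0.000
      vertex 13.524 13.524 8.768
    endloop
  endfacet
  facet normal 0.0364 -0.5621 0.8263
    outer loop
      vertex 10.184 0.419 0.000
      vertex 18.525 0.959 0.000
      vertex 13.524 13.524 8.768
    endloop
  endfacet
  facet normal 0.3598 -0.4334 0.8263
    outer loop
      vertex 18.525 0.959 0.000
      vertex 24.955 6.298 0.000
      vertex 13.524 13.524 8.768
    endloop
  endfacet
  facet normal 0.5458 -0.1392 0.8263
    outer loop
      vertex 24.955 6.298 0.000
      vertex 27.020 14.397 0.000
      vertex 13.524 13.524 8.768
    endloop
  endfacet
endsolid part

The G0 Z moves step by Δz≈1.096 mm. The G1 loops shrink linearly with z, so the solid tapers from its base footprint up to z≈8.77. Closing with a flat bottom cap and the tapered top and triangulating gives 18 facets — a regular 10-sided pyramid, base circumscribed radius ≈ 13.5 mm, apex at z ≈ 8.77 mm.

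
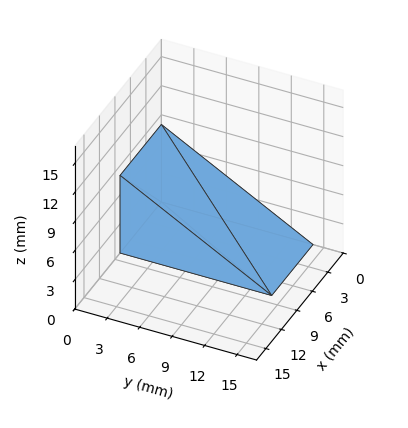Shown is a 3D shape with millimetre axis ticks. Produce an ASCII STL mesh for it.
Reading the render: the shape is a wedge (ramp): 8 × 14 mm base, rising to 8 mm along the y=0 edge and sloping linearly to z=0 at y=14 (dimensions read to the nearest mm from the axis ticks). For the STL, each face is triangulated and given an outward normal.

solid part
  facet normal 0.0000 0.0000 -1.0000
    outer loop
      vertex 8.0 14.0 0.0
      vertex 8.0 0.0 0.0
      vertex 0.0 0.0 0.0
    endloop
  endfacet
  facet normal 0.0000 0.0000 -1.0000
    outer loop
      vertex 0.0 14.0 0.0
      vertex 8.0 14.0 0.0
      vertex 0.0 0.0 0.0
    endloop
  endfacet
  facet normal 0.0000 -1.0000 0.0000
    outer loop
      vertex 0.0 0.0 0.0
      vertex 8.0 0.0 0.0
      vertex 8.0 0.0 8.0
    endloop
  endfacet
  facet normal 0.0000 -1.0000 0.0000
    outer loop
      vertex 0.0 0.0 0.0
      vertex 8.0 0.0 8.0
      vertex 0.0 0.0 8.0
    endloop
  endfacet
  facet normal 0.0000 0.4961 0.8682
    outer loop
      vertex 0.0 0.0 8.0
      vertex 8.0 0.0 8.0
      vertex 8.0 14.0 0.0
    endloop
  endfacet
  facet normal 0.0000 0.4961 0.8682
    outer loop
      vertex 0.0 0.0 8.0
      vertex 8.0 14.0 0.0
      vertex 0.0 14.0 0.0
    endloop
  endfacet
  facet normal -1.0000 0.0000 0.0000
    outer loop
      vertex 0.0 0.0 8.0
      vertex 0.0 14.0 0.0
      vertex 0.0 0.0 0.0
    endloop
  endfacet
  facet normal 1.0000 0.0000 0.0000
    outer loop
      vertex 8.0 0.0 0.0
      vertex 8.0 14.0 0.0
      vertex 8.0 0.0 8.0
    endloop
  endfacet
endsolid part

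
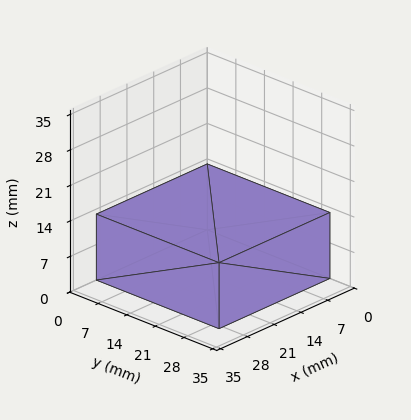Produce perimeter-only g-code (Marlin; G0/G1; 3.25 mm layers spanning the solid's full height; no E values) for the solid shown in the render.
Reading the render: the shape is a rectangular box, roughly 29 × 30 mm footprint and 13 mm tall (dimensions read to the nearest mm from the axis ticks). For the g-code, the solid's height is divided into equal slices at the stated Δz and each level perimeter traced with G1 moves after a G0 lift.

; perimeter-only toolpath
G21 ; units = mm
G90 ; absolute positioning
G28 ; home
; layer 1
G0 Z3.25
G0 X0.00 Y0.00
G1 X29.00 Y0.00
G1 X29.00 Y30.00
G1 X0.00 Y30.00
G1 X0.00 Y0.00
; layer 2
G0 Z6.50
G0 X0.00 Y0.00
G1 X29.00 Y0.00
G1 X29.00 Y30.00
G1 X0.00 Y30.00
G1 X0.00 Y0.00
; layer 3
G0 Z9.75
G0 X0.00 Y0.00
G1 X29.00 Y0.00
G1 X29.00 Y30.00
G1 X0.00 Y30.00
G1 X0.00 Y0.00
; layer 4
G0 Z13.00
G0 X0.00 Y0.00
G1 X29.00 Y0.00
G1 X29.00 Y30.00
G1 X0.00 Y30.00
G1 X0.00 Y0.00
M2 ; end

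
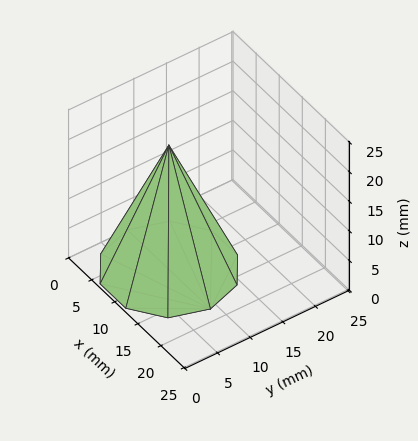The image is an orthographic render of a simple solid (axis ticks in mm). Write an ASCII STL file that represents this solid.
Reading the render: the shape is a regular 10-sided pyramid, base circumscribed radius ≈ 9 mm, apex at z ≈ 21 mm (dimensions read to the nearest mm from the axis ticks). For the STL, each face is triangulated and given an outward normal.

solid part
  facet normal 0.0000 0.0000 -1.0000
    outer loop
      vertex 11.781 17.560 0.000
      vertex 16.281 14.290 0.000
      vertex 18.000 9.000 0.000
    endloop
  endfacet
  facet normal 0.0000 0.0000 -1.0000
    outer loop
      vertex 6.219 17.560 0.000
      vertex 11.781 17.560 0.000
      vertex 18.000 9.000 0.000
    endloop
  endfacet
  facet normal 0.0000 0.0000 -1.0000
    outer loop
      vertex 1.719 14.290 0.000
      vertex 6.219 17.560 0.000
      vertex 18.000 9.000 0.000
    endloop
  endfacet
  facet normal 0.0000 0.0000 -1.0000
    outer loop
      vertex 0.000 9.000 0.000
      vertex 1.719 14.290 0.000
      vertex 18.000 9.000 0.000
    endloop
  endfacet
  facet normal 0.0000 0.0000 -1.0000
    outer loop
      vertex 1.719 3.710 0.000
      vertex 0.000 9.000 0.000
      vertex 18.000 9.000 0.000
    endloop
  endfacet
  facet normal 0.0000 0.0000 -1.0000
    outer loop
      vertex 6.219 0.440 0.000
      vertex 1.719 3.710 0.000
      vertex 18.000 9.000 0.000
    endloop
  endfacet
  facet normal 0.0000 0.0000 -1.0000
    outer loop
      vertex 11.781 0.440 0.000
      vertex 6.219 0.440 0.000
      vertex 18.000 9.000 0.000
    endloop
  endfacet
  facet normal 0.0000 0.0000 -1.0000
    outer loop
      vertex 16.281 3.710 0.000
      vertex 11.781 0.440 0.000
      vertex 18.000 9.000 0.000
    endloop
  endfacet
  facet normal 0.8807 0.2862 0.3774
    outer loop
      vertex 18.000 9.000 0.000
      vertex 16.281 14.290 0.000
      vertex 9.000 9.000 21.000
    endloop
  endfacet
  facet normal 0.5444 0.7491 0.3774
    outer loop
      vertex 16.281 14.290 0.000
      vertex 11.781 17.560 0.000
      vertex 9.000 9.000 21.000
    endloop
  endfacet
  facet normal 0.0000 0.9260 0.3775
    outer loop
      vertex 11.781 17.560 0.000
      vertex 6.219 17.560 0.000
      vertex 9.000 9.000 21.000
    endloop
  endfacet
  facet normal -0.5444 0.7491 0.3774
    outer loop
      vertex 6.219 17.560 0.000
      vertex 1.719 14.290 0.000
      vertex 9.000 9.000 21.000
    endloop
  endfacet
  facet normal -0.8807 0.2862 0.3774
    outer loop
      vertex 1.719 14.290 0.000
      vertex 0.000 9.000 0.000
      vertex 9.000 9.000 21.000
    endloop
  endfacet
  facet normal -0.8807 -0.2862 0.3774
    outer loop
      vertex 0.000 9.000 0.000
      vertex 1.719 3.710 0.000
      vertex 9.000 9.000 21.000
    endloop
  endfacet
  facet normal -0.5444 -0.7491 0.3774
    outer loop
      vertex 1.719 3.710 0.000
      vertex 6.219 0.440 0.000
      vertex 9.000 9.000 21.000
    endloop
  endfacet
  facet normal 0.0000 -0.9260 0.3775
    outer loop
      vertex 6.219 0.440 0.000
      vertex 11.781 0.440 0.000
      vertex 9.000 9.000 21.000
    endloop
  endfacet
  facet normal 0.5444 -0.7491 0.3774
    outer loop
      vertex 11.781 0.440 0.000
      vertex 16.281 3.710 0.000
      vertex 9.000 9.000 21.000
    endloop
  endfacet
  facet normal 0.8807 -0.2862 0.3774
    outer loop
      vertex 16.281 3.710 0.000
      vertex 18.000 9.000 0.000
      vertex 9.000 9.000 21.000
    endloop
  endfacet
endsolid part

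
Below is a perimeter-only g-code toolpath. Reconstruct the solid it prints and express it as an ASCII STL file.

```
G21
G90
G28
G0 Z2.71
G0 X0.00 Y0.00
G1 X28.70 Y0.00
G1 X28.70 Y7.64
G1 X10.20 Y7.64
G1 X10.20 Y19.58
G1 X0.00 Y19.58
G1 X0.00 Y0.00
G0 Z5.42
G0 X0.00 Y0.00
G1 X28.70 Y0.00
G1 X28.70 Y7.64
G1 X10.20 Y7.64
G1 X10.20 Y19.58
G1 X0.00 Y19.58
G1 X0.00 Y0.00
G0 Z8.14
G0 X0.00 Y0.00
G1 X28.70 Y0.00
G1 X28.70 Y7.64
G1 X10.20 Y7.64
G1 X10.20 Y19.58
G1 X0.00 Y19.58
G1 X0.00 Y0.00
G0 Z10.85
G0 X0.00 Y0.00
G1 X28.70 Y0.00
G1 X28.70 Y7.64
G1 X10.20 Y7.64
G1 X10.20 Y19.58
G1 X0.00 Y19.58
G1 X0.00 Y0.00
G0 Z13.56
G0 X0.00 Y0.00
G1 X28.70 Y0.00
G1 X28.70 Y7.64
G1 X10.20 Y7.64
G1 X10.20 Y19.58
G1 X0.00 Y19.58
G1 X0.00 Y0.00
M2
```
solid part
  facet normal 0.0000 0.0000 -1.0000
    outer loop
      vertex 28.70 7.64 0.00
      vertex 28.70 0.00 0.00
      vertex 0.00 0.00 0.00
    endloop
  endfacet
  facet normal 0.0000 0.0000 -1.0000
    outer loop
      vertex 10.20 7.64 0.00
      vertex 28.70 7.64 0.00
      vertex 0.00 0.00 0.00
    endloop
  endfacet
  facet normal 0.0000 0.0000 -1.0000
    outer loop
      vertex 10.20 19.58 0.00
      vertex 10.20 7.64 0.00
      vertex 0.00 0.00 0.00
    endloop
  endfacet
  facet normal 0.0000 0.0000 -1.0000
    outer loop
      vertex 0.00 19.58 0.00
      vertex 10.20 19.58 0.00
      vertex 0.00 0.00 0.00
    endloop
  endfacet
  facet normal 0.0000 0.0000 1.0000
    outer loop
      vertex 0.00 0.00 13.56
      vertex 28.70 0.00 13.56
      vertex 28.70 7.64 13.56
    endloop
  endfacet
  facet normal 0.0000 0.0000 1.0000
    outer loop
      vertex 0.00 0.00 13.56
      vertex 28.70 7.64 13.56
      vertex 10.20 7.64 13.56
    endloop
  endfacet
  facet normal 0.0000 0.0000 1.0000
    outer loop
      vertex 0.00 0.00 13.56
      vertex 10.20 7.64 13.56
      vertex 10.20 19.58 13.56
    endloop
  endfacet
  facet normal 0.0000 0.0000 1.0000
    outer loop
      vertex 0.00 0.00 13.56
      vertex 10.20 19.58 13.56
      vertex 0.00 19.58 13.56
    endloop
  endfacet
  facet normal 0.0000 -1.0000 0.0000
    outer loop
      vertex 0.00 0.00 0.00
      vertex 28.70 0.00 0.00
      vertex 28.70 0.00 13.56
    endloop
  endfacet
  facet normal 0.0000 -1.0000 0.0000
    outer loop
      vertex 0.00 0.00 0.00
      vertex 28.70 0.00 13.56
      vertex 0.00 0.00 13.56
    endloop
  endfacet
  facet normal 1.0000 0.0000 0.0000
    outer loop
      vertex 28.70 0.00 0.00
      vertex 28.70 7.64 0.00
      vertex 28.70 7.64 13.56
    endloop
  endfacet
  facet normal 1.0000 0.0000 0.0000
    outer loop
      vertex 28.70 0.00 0.00
      vertex 28.70 7.64 13.56
      vertex 28.70 0.00 13.56
    endloop
  endfacet
  facet normal 0.0000 1.0000 0.0000
    outer loop
      vertex 28.70 7.64 0.00
      vertex 10.20 7.64 0.00
      vertex 10.20 7.64 13.56
    endloop
  endfacet
  facet normal 0.0000 1.0000 0.0000
    outer loop
      vertex 28.70 7.64 0.00
      vertex 10.20 7.64 13.56
      vertex 28.70 7.64 13.56
    endloop
  endfacet
  facet normal 1.0000 0.0000 0.0000
    outer loop
      vertex 10.20 7.64 0.00
      vertex 10.20 19.58 0.00
      vertex 10.20 19.58 13.56
    endloop
  endfacet
  facet normal 1.0000 0.0000 0.0000
    outer loop
      vertex 10.20 7.64 0.00
      vertex 10.20 19.58 13.56
      vertex 10.20 7.64 13.56
    endloop
  endfacet
  facet normal 0.0000 1.0000 0.0000
    outer loop
      vertex 10.20 19.58 0.00
      vertex 0.00 19.58 0.00
      vertex 0.00 19.58 13.56
    endloop
  endfacet
  facet normal 0.0000 1.0000 0.0000
    outer loop
      vertex 10.20 19.58 0.00
      vertex 0.00 19.58 13.56
      vertex 10.20 19.58 13.56
    endloop
  endfacet
  facet normal -1.0000 0.0000 0.0000
    outer loop
      vertex 0.00 19.58 0.00
      vertex 0.00 0.00 0.00
      vertex 0.00 0.00 13.56
    endloop
  endfacet
  facet normal -1.0000 0.0000 0.0000
    outer loop
      vertex 0.00 19.58 0.00
      vertex 0.00 0.00 13.56
      vertex 0.00 19.58 13.56
    endloop
  endfacet
endsolid part

The G0 Z moves step by Δz≈2.71 mm. Every layer's G1 loop is the same polygon, so the solid is a straight extrusion of it from z=0 to z≈13.6. Closing with flat bottom and top caps and triangulating gives 20 facets — an L-shaped prism: outer 28.7 × 19.6 mm, arm thicknesses ≈ 7.64 mm (horizontal) and 10.2 mm (vertical), extruded 13.6 mm in z.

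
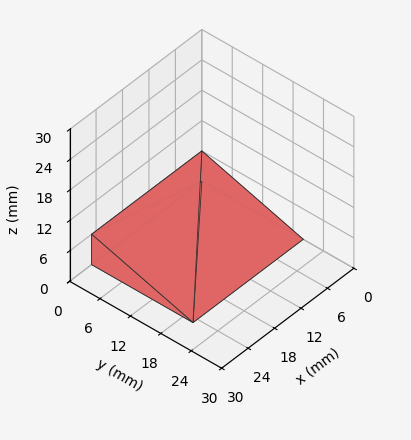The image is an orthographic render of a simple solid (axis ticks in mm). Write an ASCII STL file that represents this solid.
Reading the render: the shape is a wedge (ramp): 25 × 20 mm base, rising to 6 mm along the y=0 edge and sloping linearly to z=0 at y=20 (dimensions read to the nearest mm from the axis ticks). For the STL, each face is triangulated and given an outward normal.

solid part
  facet normal 0.0000 0.0000 -1.0000
    outer loop
      vertex 25.0 20.0 0.0
      vertex 25.0 0.0 0.0
      vertex 0.0 0.0 0.0
    endloop
  endfacet
  facet normal 0.0000 0.0000 -1.0000
    outer loop
      vertex 0.0 20.0 0.0
      vertex 25.0 20.0 0.0
      vertex 0.0 0.0 0.0
    endloop
  endfacet
  facet normal 0.0000 -1.0000 0.0000
    outer loop
      vertex 0.0 0.0 0.0
      vertex 25.0 0.0 0.0
      vertex 25.0 0.0 6.0
    endloop
  endfacet
  facet normal 0.0000 -1.0000 0.0000
    outer loop
      vertex 0.0 0.0 0.0
      vertex 25.0 0.0 6.0
      vertex 0.0 0.0 6.0
    endloop
  endfacet
  facet normal 0.0000 0.2873 0.9578
    outer loop
      vertex 0.0 0.0 6.0
      vertex 25.0 0.0 6.0
      vertex 25.0 20.0 0.0
    endloop
  endfacet
  facet normal 0.0000 0.2873 0.9578
    outer loop
      vertex 0.0 0.0 6.0
      vertex 25.0 20.0 0.0
      vertex 0.0 20.0 0.0
    endloop
  endfacet
  facet normal -1.0000 0.0000 0.0000
    outer loop
      vertex 0.0 0.0 6.0
      vertex 0.0 20.0 0.0
      vertex 0.0 0.0 0.0
    endloop
  endfacet
  facet normal 1.0000 0.0000 0.0000
    outer loop
      vertex 25.0 0.0 0.0
      vertex 25.0 20.0 0.0
      vertex 25.0 0.0 6.0
    endloop
  endfacet
endsolid part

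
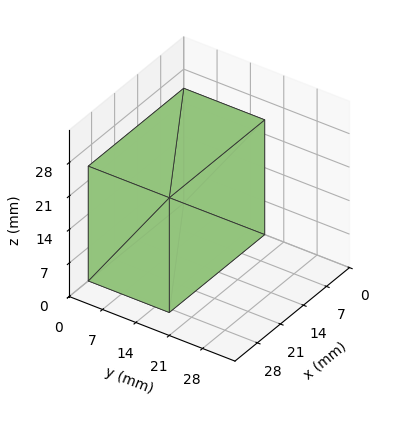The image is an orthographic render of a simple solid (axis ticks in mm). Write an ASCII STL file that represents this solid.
Reading the render: the shape is a rectangular box, roughly 29 × 17 mm footprint and 24 mm tall (dimensions read to the nearest mm from the axis ticks). For the STL, each face is triangulated and given an outward normal.

solid part
  facet normal 0.0000 0.0000 -1.0000
    outer loop
      vertex 29.000 17.000 0.000
      vertex 29.000 0.000 0.000
      vertex 0.000 0.000 0.000
    endloop
  endfacet
  facet normal 0.0000 0.0000 -1.0000
    outer loop
      vertex 0.000 17.000 0.000
      vertex 29.000 17.000 0.000
      vertex 0.000 0.000 0.000
    endloop
  endfacet
  facet normal 0.0000 0.0000 1.0000
    outer loop
      vertex 0.000 0.000 24.000
      vertex 29.000 0.000 24.000
      vertex 29.000 17.000 24.000
    endloop
  endfacet
  facet normal 0.0000 0.0000 1.0000
    outer loop
      vertex 0.000 0.000 24.000
      vertex 29.000 17.000 24.000
      vertex 0.000 17.000 24.000
    endloop
  endfacet
  facet normal 0.0000 -1.0000 0.0000
    outer loop
      vertex 0.000 0.000 0.000
      vertex 29.000 0.000 0.000
      vertex 29.000 0.000 24.000
    endloop
  endfacet
  facet normal 0.0000 -1.0000 0.0000
    outer loop
      vertex 0.000 0.000 0.000
      vertex 29.000 0.000 24.000
      vertex 0.000 0.000 24.000
    endloop
  endfacet
  facet normal 0.0000 1.0000 0.0000
    outer loop
      vertex 29.000 17.000 24.000
      vertex 29.000 17.000 0.000
      vertex 0.000 17.000 0.000
    endloop
  endfacet
  facet normal 0.0000 1.0000 0.0000
    outer loop
      vertex 0.000 17.000 24.000
      vertex 29.000 17.000 24.000
      vertex 0.000 17.000 0.000
    endloop
  endfacet
  facet normal -1.0000 0.0000 0.0000
    outer loop
      vertex 0.000 17.000 24.000
      vertex 0.000 17.000 0.000
      vertex 0.000 0.000 0.000
    endloop
  endfacet
  facet normal -1.0000 0.0000 0.0000
    outer loop
      vertex 0.000 0.000 24.000
      vertex 0.000 17.000 24.000
      vertex 0.000 0.000 0.000
    endloop
  endfacet
  facet normal 1.0000 0.0000 0.0000
    outer loop
      vertex 29.000 0.000 0.000
      vertex 29.000 17.000 0.000
      vertex 29.000 17.000 24.000
    endloop
  endfacet
  facet normal 1.0000 0.0000 0.0000
    outer loop
      vertex 29.000 0.000 0.000
      vertex 29.000 17.000 24.000
      vertex 29.000 0.000 24.000
    endloop
  endfacet
endsolid part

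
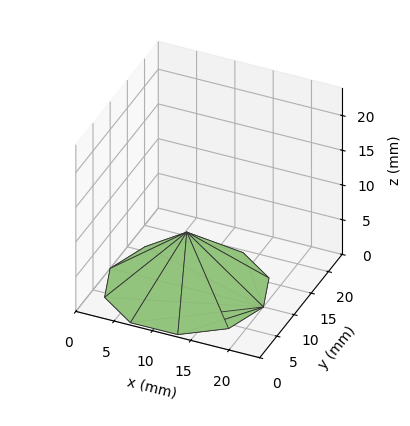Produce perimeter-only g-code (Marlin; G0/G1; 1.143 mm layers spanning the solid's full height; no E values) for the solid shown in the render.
Reading the render: the shape is a regular 10-sided pyramid, base circumscribed radius ≈ 10 mm, apex at z ≈ 8 mm (dimensions read to the nearest mm from the axis ticks). For the g-code, the solid's height is divided into equal slices at the stated Δz and each level perimeter traced with G1 moves after a G0 lift.

; perimeter-only toolpath
G21 ; units = mm
G90 ; absolute positioning
G28 ; home
; layer 1
G0 Z1.143
G0 X18.571 Y10.000
G1 X16.934 Y15.038
G1 X12.649 Y18.152
G1 X7.351 Y18.152
G1 X3.066 Y15.038
G1 X1.429 Y10.000
G1 X3.066 Y4.962
G1 X7.351 Y1.848
G1 X12.649 Y1.848
G1 X16.934 Y4.962
G1 X18.571 Y10.000
; layer 2
G0 Z2.286
G0 X17.143 Y10.000
G1 X15.779 Y14.199
G1 X12.207 Y16.794
G1 X7.793 Y16.794
G1 X4.221 Y14.199
G1 X2.857 Y10.000
G1 X4.221 Y5.801
G1 X7.793 Y3.206
G1 X12.207 Y3.206
G1 X15.779 Y5.801
G1 X17.143 Y10.000
; layer 3
G0 Z3.429
G0 X15.714 Y10.000
G1 X14.623 Y13.359
G1 X11.766 Y15.435
G1 X8.234 Y15.435
G1 X5.377 Y13.359
G1 X4.286 Y10.000
G1 X5.377 Y6.641
G1 X8.234 Y4.565
G1 X11.766 Y4.565
G1 X14.623 Y6.641
G1 X15.714 Y10.000
; layer 4
G0 Z4.571
G0 X14.286 Y10.000
G1 X13.467 Y12.519
G1 X11.324 Y14.076
G1 X8.676 Y14.076
G1 X6.533 Y12.519
G1 X5.714 Y10.000
G1 X6.533 Y7.481
G1 X8.676 Y5.924
G1 X11.324 Y5.924
G1 X13.467 Y7.481
G1 X14.286 Y10.000
; layer 5
G0 Z5.714
G0 X12.857 Y10.000
G1 X12.311 Y11.679
G1 X10.883 Y12.717
G1 X9.117 Y12.717
G1 X7.689 Y11.679
G1 X7.143 Y10.000
G1 X7.689 Y8.321
G1 X9.117 Y7.283
G1 X10.883 Y7.283
G1 X12.311 Y8.321
G1 X12.857 Y10.000
; layer 6
G0 Z6.857
G0 X11.429 Y10.000
G1 X11.156 Y10.840
G1 X10.441 Y11.359
G1 X9.559 Y11.359
G1 X8.844 Y10.840
G1 X8.571 Y10.000
G1 X8.844 Y9.160
G1 X9.559 Y8.641
G1 X10.441 Y8.641
G1 X11.156 Y9.160
G1 X11.429 Y10.000
M2 ; end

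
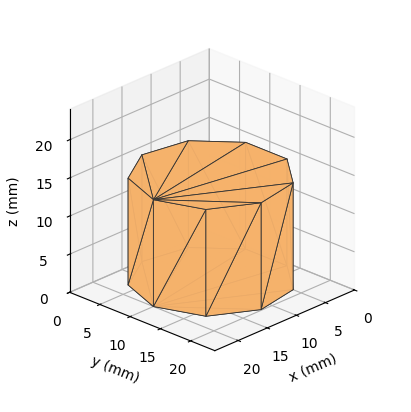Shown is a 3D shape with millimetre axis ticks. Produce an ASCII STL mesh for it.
Reading the render: the shape is a regular 9-sided prism (a cylinder approximated with 9 flat sides), circumscribed radius ≈ 10 mm, height ≈ 14 mm (dimensions read to the nearest mm from the axis ticks). For the STL, each face is triangulated and given an outward normal.

solid part
  facet normal 0.0000 0.0000 -1.0000
    outer loop
      vertex 11.74 19.85 0.00
      vertex 17.66 16.43 0.00
      vertex 20.00 10.00 0.00
    endloop
  endfacet
  facet normal 0.0000 0.0000 -1.0000
    outer loop
      vertex 5.00 18.66 0.00
      vertex 11.74 19.85 0.00
      vertex 20.00 10.00 0.00
    endloop
  endfacet
  facet normal 0.0000 0.0000 -1.0000
    outer loop
      vertex 0.60 13.42 0.00
      vertex 5.00 18.66 0.00
      vertex 20.00 10.00 0.00
    endloop
  endfacet
  facet normal 0.0000 0.0000 -1.0000
    outer loop
      vertex 0.60 6.58 0.00
      vertex 0.60 13.42 0.00
      vertex 20.00 10.00 0.00
    endloop
  endfacet
  facet normal 0.0000 0.0000 -1.0000
    outer loop
      vertex 5.00 1.34 0.00
      vertex 0.60 6.58 0.00
      vertex 20.00 10.00 0.00
    endloop
  endfacet
  facet normal 0.0000 0.0000 -1.0000
    outer loop
      vertex 11.74 0.15 0.00
      vertex 5.00 1.34 0.00
      vertex 20.00 10.00 0.00
    endloop
  endfacet
  facet normal 0.0000 0.0000 -1.0000
    outer loop
      vertex 17.66 3.57 0.00
      vertex 11.74 0.15 0.00
      vertex 20.00 10.00 0.00
    endloop
  endfacet
  facet normal 0.0000 0.0000 1.0000
    outer loop
      vertex 20.00 10.00 14.00
      vertex 17.66 16.43 14.00
      vertex 11.74 19.85 14.00
    endloop
  endfacet
  facet normal 0.0000 0.0000 1.0000
    outer loop
      vertex 20.00 10.00 14.00
      vertex 11.74 19.85 14.00
      vertex 5.00 18.66 14.00
    endloop
  endfacet
  facet normal 0.0000 0.0000 1.0000
    outer loop
      vertex 20.00 10.00 14.00
      vertex 5.00 18.66 14.00
      vertex 0.60 13.42 14.00
    endloop
  endfacet
  facet normal 0.0000 0.0000 1.0000
    outer loop
      vertex 20.00 10.00 14.00
      vertex 0.60 13.42 14.00
      vertex 0.60 6.58 14.00
    endloop
  endfacet
  facet normal 0.0000 0.0000 1.0000
    outer loop
      vertex 20.00 10.00 14.00
      vertex 0.60 6.58 14.00
      vertex 5.00 1.34 14.00
    endloop
  endfacet
  facet normal 0.0000 0.0000 1.0000
    outer loop
      vertex 20.00 10.00 14.00
      vertex 5.00 1.34 14.00
      vertex 11.74 0.15 14.00
    endloop
  endfacet
  facet normal 0.0000 0.0000 1.0000
    outer loop
      vertex 20.00 10.00 14.00
      vertex 11.74 0.15 14.00
      vertex 17.66 3.57 14.00
    endloop
  endfacet
  facet normal 0.9397 0.3420 0.0000
    outer loop
      vertex 20.00 10.00 0.00
      vertex 17.66 16.43 0.00
      vertex 17.66 16.43 14.00
    endloop
  endfacet
  facet normal 0.9397 0.3420 0.0000
    outer loop
      vertex 20.00 10.00 0.00
      vertex 17.66 16.43 14.00
      vertex 20.00 10.00 14.00
    endloop
  endfacet
  facet normal 0.5002 0.8659 0.0000
    outer loop
      vertex 17.66 16.43 0.00
      vertex 11.74 19.85 0.00
      vertex 11.74 19.85 14.00
    endloop
  endfacet
  facet normal 0.5002 0.8659 0.0000
    outer loop
      vertex 17.66 16.43 0.00
      vertex 11.74 19.85 14.00
      vertex 17.66 16.43 14.00
    endloop
  endfacet
  facet normal -0.1739 0.9848 0.0000
    outer loop
      vertex 11.74 19.85 0.00
      vertex 5.00 18.66 0.00
      vertex 5.00 18.66 14.00
    endloop
  endfacet
  facet normal -0.1739 0.9848 0.0000
    outer loop
      vertex 11.74 19.85 0.00
      vertex 5.00 18.66 14.00
      vertex 11.74 19.85 14.00
    endloop
  endfacet
  facet normal -0.7658 0.6431 0.0000
    outer loop
      vertex 5.00 18.66 0.00
      vertex 0.60 13.42 0.00
      vertex 0.60 13.42 14.00
    endloop
  endfacet
  facet normal -0.7658 0.6431 0.0000
    outer loop
      vertex 5.00 18.66 0.00
      vertex 0.60 13.42 14.00
      vertex 5.00 18.66 14.00
    endloop
  endfacet
  facet normal -1.0000 0.0000 0.0000
    outer loop
      vertex 0.60 13.42 0.00
      vertex 0.60 6.58 0.00
      vertex 0.60 6.58 14.00
    endloop
  endfacet
  facet normal -1.0000 0.0000 0.0000
    outer loop
      vertex 0.60 13.42 0.00
      vertex 0.60 6.58 14.00
      vertex 0.60 13.42 14.00
    endloop
  endfacet
  facet normal -0.7658 -0.6431 0.0000
    outer loop
      vertex 0.60 6.58 0.00
      vertex 5.00 1.34 0.00
      vertex 5.00 1.34 14.00
    endloop
  endfacet
  facet normal -0.7658 -0.6431 0.0000
    outer loop
      vertex 0.60 6.58 0.00
      vertex 5.00 1.34 14.00
      vertex 0.60 6.58 14.00
    endloop
  endfacet
  facet normal -0.1739 -0.9848 0.0000
    outer loop
      vertex 5.00 1.34 0.00
      vertex 11.74 0.15 0.00
      vertex 11.74 0.15 14.00
    endloop
  endfacet
  facet normal -0.1739 -0.9848 0.0000
    outer loop
      vertex 5.00 1.34 0.00
      vertex 11.74 0.15 14.00
      vertex 5.00 1.34 14.00
    endloop
  endfacet
  facet normal 0.5002 -0.8659 0.0000
    outer loop
      vertex 11.74 0.15 0.00
      vertex 17.66 3.57 0.00
      vertex 17.66 3.57 14.00
    endloop
  endfacet
  facet normal 0.5002 -0.8659 0.0000
    outer loop
      vertex 11.74 0.15 0.00
      vertex 17.66 3.57 14.00
      vertex 11.74 0.15 14.00
    endloop
  endfacet
  facet normal 0.9397 -0.3420 0.0000
    outer loop
      vertex 17.66 3.57 0.00
      vertex 20.00 10.00 0.00
      vertex 20.00 10.00 14.00
    endloop
  endfacet
  facet normal 0.9397 -0.3420 0.0000
    outer loop
      vertex 17.66 3.57 0.00
      vertex 20.00 10.00 14.00
      vertex 17.66 3.57 14.00
    endloop
  endfacet
endsolid part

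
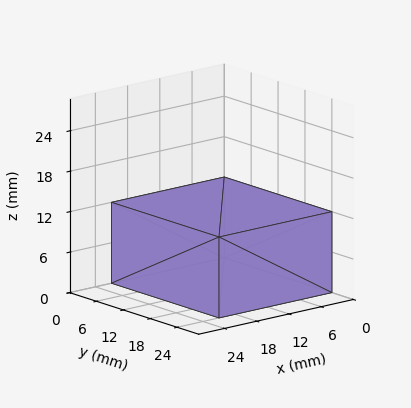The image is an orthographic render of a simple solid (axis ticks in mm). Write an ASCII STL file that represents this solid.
Reading the render: the shape is a rectangular box, roughly 21 × 24 mm footprint and 12 mm tall (dimensions read to the nearest mm from the axis ticks). For the STL, each face is triangulated and given an outward normal.

solid part
  facet normal 0.0000 0.0000 -1.0000
    outer loop
      vertex 21.000 24.000 0.000
      vertex 21.000 0.000 0.000
      vertex 0.000 0.000 0.000
    endloop
  endfacet
  facet normal 0.0000 0.0000 -1.0000
    outer loop
      vertex 0.000 24.000 0.000
      vertex 21.000 24.000 0.000
      vertex 0.000 0.000 0.000
    endloop
  endfacet
  facet normal 0.0000 0.0000 1.0000
    outer loop
      vertex 0.000 0.000 12.000
      vertex 21.000 0.000 12.000
      vertex 21.000 24.000 12.000
    endloop
  endfacet
  facet normal 0.0000 0.0000 1.0000
    outer loop
      vertex 0.000 0.000 12.000
      vertex 21.000 24.000 12.000
      vertex 0.000 24.000 12.000
    endloop
  endfacet
  facet normal 0.0000 -1.0000 0.0000
    outer loop
      vertex 0.000 0.000 0.000
      vertex 21.000 0.000 0.000
      vertex 21.000 0.000 12.000
    endloop
  endfacet
  facet normal 0.0000 -1.0000 0.0000
    outer loop
      vertex 0.000 0.000 0.000
      vertex 21.000 0.000 12.000
      vertex 0.000 0.000 12.000
    endloop
  endfacet
  facet normal 0.0000 1.0000 0.0000
    outer loop
      vertex 21.000 24.000 12.000
      vertex 21.000 24.000 0.000
      vertex 0.000 24.000 0.000
    endloop
  endfacet
  facet normal 0.0000 1.0000 0.0000
    outer loop
      vertex 0.000 24.000 12.000
      vertex 21.000 24.000 12.000
      vertex 0.000 24.000 0.000
    endloop
  endfacet
  facet normal -1.0000 0.0000 0.0000
    outer loop
      vertex 0.000 24.000 12.000
      vertex 0.000 24.000 0.000
      vertex 0.000 0.000 0.000
    endloop
  endfacet
  facet normal -1.0000 0.0000 0.0000
    outer loop
      vertex 0.000 0.000 12.000
      vertex 0.000 24.000 12.000
      vertex 0.000 0.000 0.000
    endloop
  endfacet
  facet normal 1.0000 0.0000 0.0000
    outer loop
      vertex 21.000 0.000 0.000
      vertex 21.000 24.000 0.000
      vertex 21.000 24.000 12.000
    endloop
  endfacet
  facet normal 1.0000 0.0000 0.0000
    outer loop
      vertex 21.000 0.000 0.000
      vertex 21.000 24.000 12.000
      vertex 21.000 0.000 12.000
    endloop
  endfacet
endsolid part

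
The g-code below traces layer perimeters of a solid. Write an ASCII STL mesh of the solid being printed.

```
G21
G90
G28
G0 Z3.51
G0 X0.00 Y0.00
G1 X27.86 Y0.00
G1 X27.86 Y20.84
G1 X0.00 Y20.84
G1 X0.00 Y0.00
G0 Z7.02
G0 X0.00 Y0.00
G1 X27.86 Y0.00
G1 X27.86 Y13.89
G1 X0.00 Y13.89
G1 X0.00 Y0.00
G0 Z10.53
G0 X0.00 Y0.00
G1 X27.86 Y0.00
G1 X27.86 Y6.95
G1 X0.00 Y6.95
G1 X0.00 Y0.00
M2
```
solid part
  facet normal 0.0000 0.0000 -1.0000
    outer loop
      vertex 27.86 27.78 0.00
      vertex 27.86 0.00 0.00
      vertex 0.00 0.00 0.00
    endloop
  endfacet
  facet normal 0.0000 0.0000 -1.0000
    outer loop
      vertex 0.00 27.78 0.00
      vertex 27.86 27.78 0.00
      vertex 0.00 0.00 0.00
    endloop
  endfacet
  facet normal 0.0000 -1.0000 0.0000
    outer loop
      vertex 0.00 0.00 0.00
      vertex 27.86 0.00 0.00
      vertex 27.86 0.00 14.04
    endloop
  endfacet
  facet normal 0.0000 -1.0000 0.0000
    outer loop
      vertex 0.00 0.00 0.00
      vertex 27.86 0.00 14.04
      vertex 0.00 0.00 14.04
    endloop
  endfacet
  facet normal 0.0000 0.4511 0.8925
    outer loop
      vertex 0.00 0.00 14.04
      vertex 27.86 0.00 14.04
      vertex 27.86 27.78 0.00
    endloop
  endfacet
  facet normal 0.0000 0.4511 0.8925
    outer loop
      vertex 0.00 0.00 14.04
      vertex 27.86 27.78 0.00
      vertex 0.00 27.78 0.00
    endloop
  endfacet
  facet normal -1.0000 0.0000 0.0000
    outer loop
      vertex 0.00 0.00 14.04
      vertex 0.00 27.78 0.00
      vertex 0.00 0.00 0.00
    endloop
  endfacet
  facet normal 1.0000 0.0000 0.0000
    outer loop
      vertex 27.86 0.00 0.00
      vertex 27.86 27.78 0.00
      vertex 27.86 0.00 14.04
    endloop
  endfacet
endsolid part

The G0 Z moves step by Δz≈3.51 mm. The G1 loops shrink linearly with z, so the solid tapers from its base footprint up to z≈14. Closing with a flat bottom cap and the tapered top and triangulating gives 8 facets — a wedge (ramp): 27.9 × 27.8 mm base, rising to 14 mm along the y=0 edge and sloping linearly to z=0 at y=27.8.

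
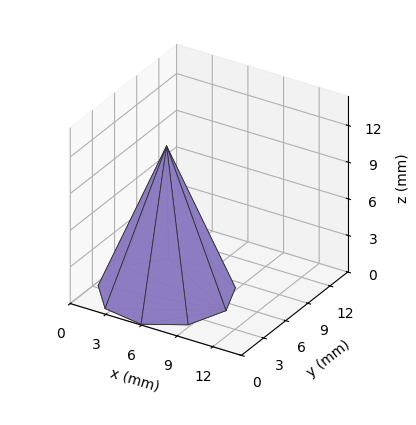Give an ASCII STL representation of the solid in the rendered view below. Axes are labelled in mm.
Reading the render: the shape is a regular 9-sided pyramid, base circumscribed radius ≈ 5 mm, apex at z ≈ 12 mm (dimensions read to the nearest mm from the axis ticks). For the STL, each face is triangulated and given an outward normal.

solid part
  facet normal 0.0000 0.0000 -1.0000
    outer loop
      vertex 5.9 9.9 0.0
      vertex 8.8 8.2 0.0
      vertex 10.0 5.0 0.0
    endloop
  endfacet
  facet normal 0.0000 0.0000 -1.0000
    outer loop
      vertex 2.5 9.3 0.0
      vertex 5.9 9.9 0.0
      vertex 10.0 5.0 0.0
    endloop
  endfacet
  facet normal 0.0000 0.0000 -1.0000
    outer loop
      vertex 0.3 6.7 0.0
      vertex 2.5 9.3 0.0
      vertex 10.0 5.0 0.0
    endloop
  endfacet
  facet normal 0.0000 0.0000 -1.0000
    outer loop
      vertex 0.3 3.3 0.0
      vertex 0.3 6.7 0.0
      vertex 10.0 5.0 0.0
    endloop
  endfacet
  facet normal 0.0000 0.0000 -1.0000
    outer loop
      vertex 2.5 0.7 0.0
      vertex 0.3 3.3 0.0
      vertex 10.0 5.0 0.0
    endloop
  endfacet
  facet normal 0.0000 0.0000 -1.0000
    outer loop
      vertex 5.9 0.1 0.0
      vertex 2.5 0.7 0.0
      vertex 10.0 5.0 0.0
    endloop
  endfacet
  facet normal 0.0000 0.0000 -1.0000
    outer loop
      vertex 8.8 1.8 0.0
      vertex 5.9 0.1 0.0
      vertex 10.0 5.0 0.0
    endloop
  endfacet
  facet normal 0.8723 0.3271 0.3635
    outer loop
      vertex 10.0 5.0 0.0
      vertex 8.8 8.2 0.0
      vertex 5.0 5.0 12.0
    endloop
  endfacet
  facet normal 0.4711 0.8037 0.3635
    outer loop
      vertex 8.8 8.2 0.0
      vertex 5.9 9.9 0.0
      vertex 5.0 5.0 12.0
    endloop
  endfacet
  facet normal -0.1620 0.9178 0.3626
    outer loop
      vertex 5.9 9.9 0.0
      vertex 2.5 9.3 0.0
      vertex 5.0 5.0 12.0
    endloop
  endfacet
  facet normal -0.7111 0.6017 0.3638
    outer loop
      vertex 2.5 9.3 0.0
      vertex 0.3 6.7 0.0
      vertex 5.0 5.0 12.0
    endloop
  endfacet
  facet normal -0.9311 0.0000 0.3647
    outer loop
      vertex 0.3 6.7 0.0
      vertex 0.3 3.3 0.0
      vertex 5.0 5.0 12.0
    endloop
  endfacet
  facet normal -0.7111 -0.6017 0.3638
    outer loop
      vertex 0.3 3.3 0.0
      vertex 2.5 0.7 0.0
      vertex 5.0 5.0 12.0
    endloop
  endfacet
  facet normal -0.1620 -0.9178 0.3626
    outer loop
      vertex 2.5 0.7 0.0
      vertex 5.9 0.1 0.0
      vertex 5.0 5.0 12.0
    endloop
  endfacet
  facet normal 0.4711 -0.8037 0.3635
    outer loop
      vertex 5.9 0.1 0.0
      vertex 8.8 1.8 0.0
      vertex 5.0 5.0 12.0
    endloop
  endfacet
  facet normal 0.8723 -0.3271 0.3635
    outer loop
      vertex 8.8 1.8 0.0
      vertex 10.0 5.0 0.0
      vertex 5.0 5.0 12.0
    endloop
  endfacet
endsolid part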